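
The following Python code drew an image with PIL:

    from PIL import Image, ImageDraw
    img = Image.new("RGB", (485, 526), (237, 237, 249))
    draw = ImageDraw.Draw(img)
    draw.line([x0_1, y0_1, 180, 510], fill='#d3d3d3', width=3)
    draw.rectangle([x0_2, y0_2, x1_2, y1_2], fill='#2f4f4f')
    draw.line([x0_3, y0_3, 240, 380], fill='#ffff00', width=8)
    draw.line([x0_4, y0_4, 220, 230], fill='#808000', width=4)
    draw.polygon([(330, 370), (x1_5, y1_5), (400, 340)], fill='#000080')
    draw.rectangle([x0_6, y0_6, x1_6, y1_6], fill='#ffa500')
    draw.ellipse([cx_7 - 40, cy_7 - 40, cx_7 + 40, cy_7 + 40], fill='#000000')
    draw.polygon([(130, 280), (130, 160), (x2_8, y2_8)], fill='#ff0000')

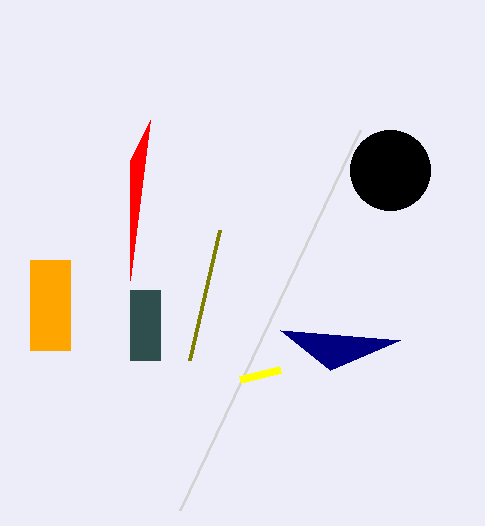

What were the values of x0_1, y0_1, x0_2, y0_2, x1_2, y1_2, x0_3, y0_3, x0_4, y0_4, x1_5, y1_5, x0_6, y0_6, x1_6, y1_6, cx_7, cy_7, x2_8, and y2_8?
x0_1 = 360
y0_1 = 130
x0_2 = 130
y0_2 = 290
x1_2 = 160
y1_2 = 360
x0_3 = 280
y0_3 = 370
x0_4 = 190
y0_4 = 360
x1_5 = 280
y1_5 = 330
x0_6 = 30
y0_6 = 260
x1_6 = 70
y1_6 = 350
cx_7 = 390
cy_7 = 170
x2_8 = 150
y2_8 = 120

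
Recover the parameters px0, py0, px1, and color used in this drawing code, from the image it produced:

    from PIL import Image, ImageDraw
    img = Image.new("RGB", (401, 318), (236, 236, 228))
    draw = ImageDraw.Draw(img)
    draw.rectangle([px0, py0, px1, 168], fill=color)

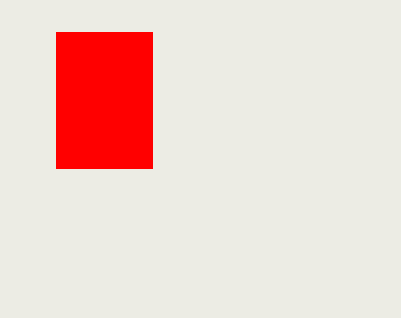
px0 = 56
py0 = 32
px1 = 152
color = 'red'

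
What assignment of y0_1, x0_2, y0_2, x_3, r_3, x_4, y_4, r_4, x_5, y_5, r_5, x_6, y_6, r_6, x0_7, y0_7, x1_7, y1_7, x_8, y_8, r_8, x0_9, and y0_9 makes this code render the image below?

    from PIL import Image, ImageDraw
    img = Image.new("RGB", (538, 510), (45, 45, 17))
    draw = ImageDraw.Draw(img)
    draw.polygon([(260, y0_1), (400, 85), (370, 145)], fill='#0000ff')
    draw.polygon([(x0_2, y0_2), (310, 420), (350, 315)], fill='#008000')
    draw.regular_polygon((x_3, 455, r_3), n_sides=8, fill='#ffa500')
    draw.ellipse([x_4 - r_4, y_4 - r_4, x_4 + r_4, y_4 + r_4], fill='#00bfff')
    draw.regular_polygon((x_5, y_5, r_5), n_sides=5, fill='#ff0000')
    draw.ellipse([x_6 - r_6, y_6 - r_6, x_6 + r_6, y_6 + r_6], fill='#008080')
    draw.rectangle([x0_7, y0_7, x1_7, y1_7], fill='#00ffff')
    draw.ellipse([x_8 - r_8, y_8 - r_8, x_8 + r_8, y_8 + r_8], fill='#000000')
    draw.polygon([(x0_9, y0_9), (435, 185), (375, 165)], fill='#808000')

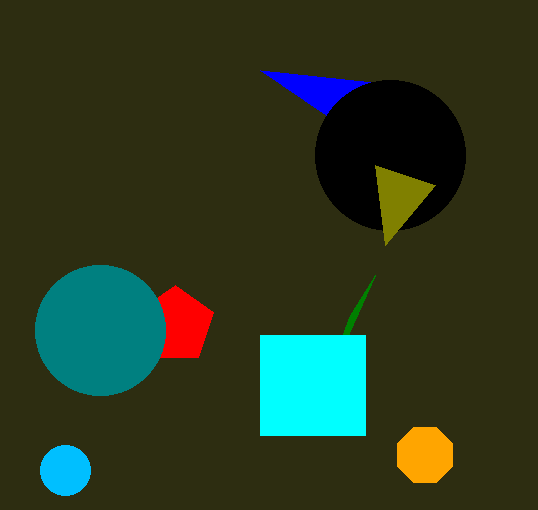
y0_1 = 70
x0_2 = 375
y0_2 = 275
x_3 = 425
r_3 = 30
x_4 = 65
y_4 = 470
r_4 = 25
x_5 = 175
y_5 = 325
r_5 = 40
x_6 = 100
y_6 = 330
r_6 = 65
x0_7 = 260
y0_7 = 335
x1_7 = 365
y1_7 = 435
x_8 = 390
y_8 = 155
r_8 = 75
x0_9 = 385
y0_9 = 245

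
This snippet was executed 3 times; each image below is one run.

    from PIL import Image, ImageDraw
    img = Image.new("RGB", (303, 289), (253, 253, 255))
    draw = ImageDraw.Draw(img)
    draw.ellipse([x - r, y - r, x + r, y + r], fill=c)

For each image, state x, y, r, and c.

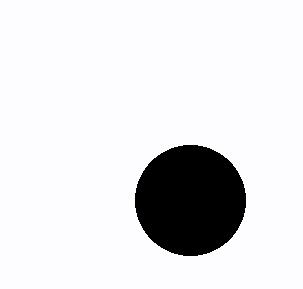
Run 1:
x = 190; y = 200; r = 55; c = 'black'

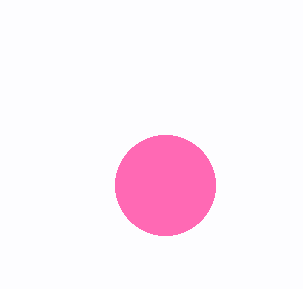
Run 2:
x = 165; y = 185; r = 50; c = 'hotpink'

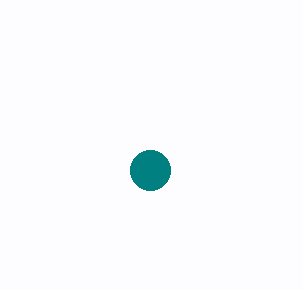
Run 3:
x = 150
y = 170
r = 20
c = 'teal'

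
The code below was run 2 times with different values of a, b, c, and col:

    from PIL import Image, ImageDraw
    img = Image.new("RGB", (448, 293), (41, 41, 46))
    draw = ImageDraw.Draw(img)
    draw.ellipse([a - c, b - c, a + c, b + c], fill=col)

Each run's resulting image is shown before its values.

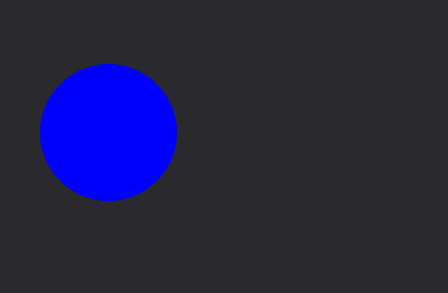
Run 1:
a = 108, b = 132, c = 68, col = 'blue'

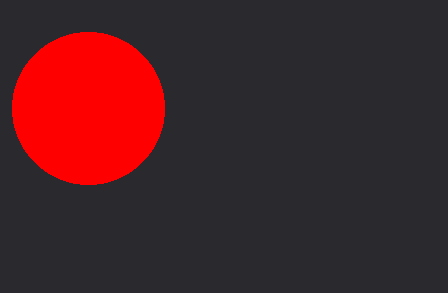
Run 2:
a = 88, b = 108, c = 76, col = 'red'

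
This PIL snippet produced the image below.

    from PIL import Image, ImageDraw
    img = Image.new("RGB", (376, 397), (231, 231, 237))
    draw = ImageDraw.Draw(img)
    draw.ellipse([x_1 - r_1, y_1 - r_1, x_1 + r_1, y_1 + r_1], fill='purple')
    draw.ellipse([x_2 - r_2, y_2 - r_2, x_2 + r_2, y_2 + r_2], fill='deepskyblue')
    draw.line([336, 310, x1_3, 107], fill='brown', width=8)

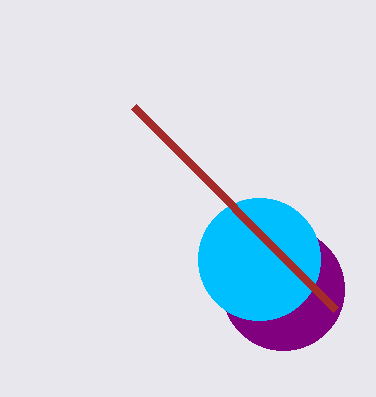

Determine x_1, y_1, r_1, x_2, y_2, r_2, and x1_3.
x_1 = 283
y_1 = 289
r_1 = 61
x_2 = 259
y_2 = 259
r_2 = 61
x1_3 = 134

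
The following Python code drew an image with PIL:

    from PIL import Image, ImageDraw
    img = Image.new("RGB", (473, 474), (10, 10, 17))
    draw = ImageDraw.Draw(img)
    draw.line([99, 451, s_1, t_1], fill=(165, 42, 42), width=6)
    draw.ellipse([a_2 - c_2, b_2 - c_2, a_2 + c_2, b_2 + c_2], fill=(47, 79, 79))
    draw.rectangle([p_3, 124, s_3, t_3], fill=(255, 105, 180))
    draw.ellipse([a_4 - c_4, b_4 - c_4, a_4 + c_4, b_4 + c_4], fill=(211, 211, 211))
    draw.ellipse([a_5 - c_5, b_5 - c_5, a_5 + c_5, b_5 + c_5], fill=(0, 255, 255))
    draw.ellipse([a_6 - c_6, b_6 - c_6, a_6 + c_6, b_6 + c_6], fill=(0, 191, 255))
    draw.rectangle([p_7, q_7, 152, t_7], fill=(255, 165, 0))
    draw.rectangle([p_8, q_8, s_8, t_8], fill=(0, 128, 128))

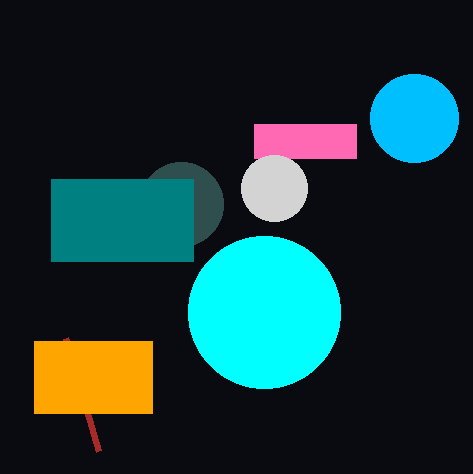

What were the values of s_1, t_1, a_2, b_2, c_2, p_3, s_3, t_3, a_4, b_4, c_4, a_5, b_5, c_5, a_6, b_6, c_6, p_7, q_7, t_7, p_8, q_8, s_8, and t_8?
s_1 = 66, t_1 = 338, a_2 = 181, b_2 = 204, c_2 = 42, p_3 = 254, s_3 = 356, t_3 = 158, a_4 = 274, b_4 = 188, c_4 = 33, a_5 = 264, b_5 = 312, c_5 = 76, a_6 = 414, b_6 = 118, c_6 = 44, p_7 = 34, q_7 = 341, t_7 = 413, p_8 = 51, q_8 = 179, s_8 = 193, t_8 = 261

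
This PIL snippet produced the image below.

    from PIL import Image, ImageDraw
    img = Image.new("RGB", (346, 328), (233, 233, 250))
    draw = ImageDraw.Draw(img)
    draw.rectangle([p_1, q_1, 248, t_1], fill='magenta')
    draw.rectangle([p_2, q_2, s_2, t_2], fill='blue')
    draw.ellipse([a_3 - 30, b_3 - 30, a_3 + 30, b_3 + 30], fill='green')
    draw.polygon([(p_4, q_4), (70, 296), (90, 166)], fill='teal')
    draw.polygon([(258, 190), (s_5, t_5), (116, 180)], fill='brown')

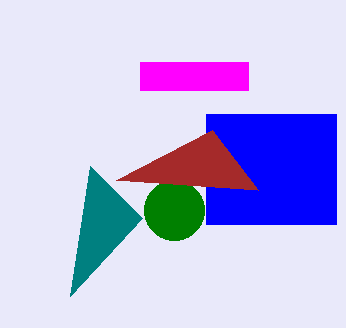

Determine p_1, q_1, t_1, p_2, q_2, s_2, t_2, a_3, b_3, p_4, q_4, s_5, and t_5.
p_1 = 140, q_1 = 62, t_1 = 90, p_2 = 206, q_2 = 114, s_2 = 336, t_2 = 224, a_3 = 174, b_3 = 210, p_4 = 142, q_4 = 218, s_5 = 212, t_5 = 130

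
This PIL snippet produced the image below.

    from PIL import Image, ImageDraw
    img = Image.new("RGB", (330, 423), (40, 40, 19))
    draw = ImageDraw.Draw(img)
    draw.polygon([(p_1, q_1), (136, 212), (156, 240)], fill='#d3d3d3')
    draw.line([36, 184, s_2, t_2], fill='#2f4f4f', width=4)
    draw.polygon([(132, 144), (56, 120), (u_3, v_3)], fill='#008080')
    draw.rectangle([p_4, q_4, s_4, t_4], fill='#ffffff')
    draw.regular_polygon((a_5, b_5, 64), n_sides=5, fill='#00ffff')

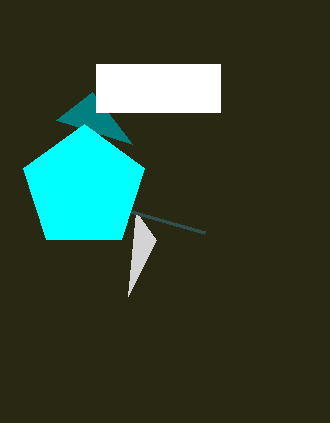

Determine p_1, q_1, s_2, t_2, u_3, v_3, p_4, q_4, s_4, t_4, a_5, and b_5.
p_1 = 128; q_1 = 296; s_2 = 204; t_2 = 232; u_3 = 92; v_3 = 92; p_4 = 96; q_4 = 64; s_4 = 220; t_4 = 112; a_5 = 84; b_5 = 188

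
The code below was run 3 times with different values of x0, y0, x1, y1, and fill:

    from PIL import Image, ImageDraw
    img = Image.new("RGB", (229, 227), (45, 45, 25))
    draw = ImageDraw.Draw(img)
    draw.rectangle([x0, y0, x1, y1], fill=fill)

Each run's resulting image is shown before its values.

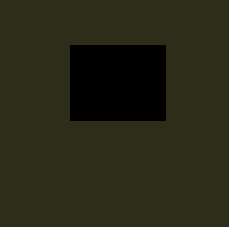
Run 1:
x0 = 70, y0 = 45, x1 = 165, y1 = 120, fill = 'black'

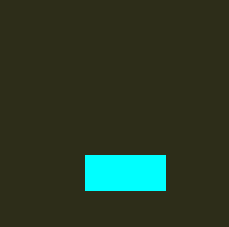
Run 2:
x0 = 85
y0 = 155
x1 = 165
y1 = 190
fill = 'cyan'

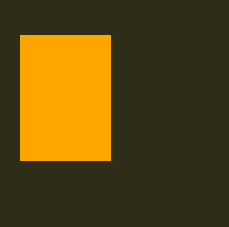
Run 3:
x0 = 20; y0 = 35; x1 = 110; y1 = 160; fill = 'orange'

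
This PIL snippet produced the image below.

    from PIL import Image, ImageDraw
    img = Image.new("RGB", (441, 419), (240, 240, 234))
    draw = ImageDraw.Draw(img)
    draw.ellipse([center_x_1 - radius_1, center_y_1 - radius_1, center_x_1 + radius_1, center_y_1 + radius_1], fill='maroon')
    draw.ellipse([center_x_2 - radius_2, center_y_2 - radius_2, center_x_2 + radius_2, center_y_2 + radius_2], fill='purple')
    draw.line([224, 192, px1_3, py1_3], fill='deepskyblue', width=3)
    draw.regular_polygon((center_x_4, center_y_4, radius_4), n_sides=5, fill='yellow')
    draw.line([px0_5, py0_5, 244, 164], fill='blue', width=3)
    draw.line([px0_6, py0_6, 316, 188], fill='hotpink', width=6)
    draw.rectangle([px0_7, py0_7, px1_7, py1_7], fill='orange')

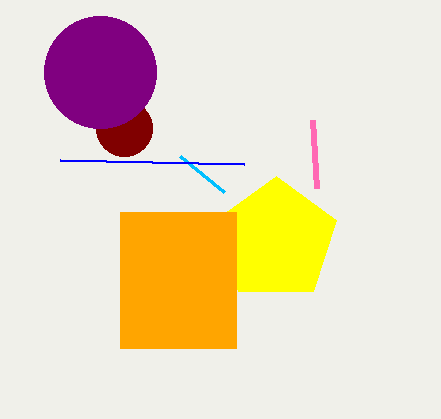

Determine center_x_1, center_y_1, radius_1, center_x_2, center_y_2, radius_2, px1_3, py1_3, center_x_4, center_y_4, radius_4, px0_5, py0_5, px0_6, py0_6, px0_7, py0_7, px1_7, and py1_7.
center_x_1 = 124
center_y_1 = 128
radius_1 = 28
center_x_2 = 100
center_y_2 = 72
radius_2 = 56
px1_3 = 180
py1_3 = 156
center_x_4 = 276
center_y_4 = 240
radius_4 = 64
px0_5 = 60
py0_5 = 160
px0_6 = 312
py0_6 = 120
px0_7 = 120
py0_7 = 212
px1_7 = 236
py1_7 = 348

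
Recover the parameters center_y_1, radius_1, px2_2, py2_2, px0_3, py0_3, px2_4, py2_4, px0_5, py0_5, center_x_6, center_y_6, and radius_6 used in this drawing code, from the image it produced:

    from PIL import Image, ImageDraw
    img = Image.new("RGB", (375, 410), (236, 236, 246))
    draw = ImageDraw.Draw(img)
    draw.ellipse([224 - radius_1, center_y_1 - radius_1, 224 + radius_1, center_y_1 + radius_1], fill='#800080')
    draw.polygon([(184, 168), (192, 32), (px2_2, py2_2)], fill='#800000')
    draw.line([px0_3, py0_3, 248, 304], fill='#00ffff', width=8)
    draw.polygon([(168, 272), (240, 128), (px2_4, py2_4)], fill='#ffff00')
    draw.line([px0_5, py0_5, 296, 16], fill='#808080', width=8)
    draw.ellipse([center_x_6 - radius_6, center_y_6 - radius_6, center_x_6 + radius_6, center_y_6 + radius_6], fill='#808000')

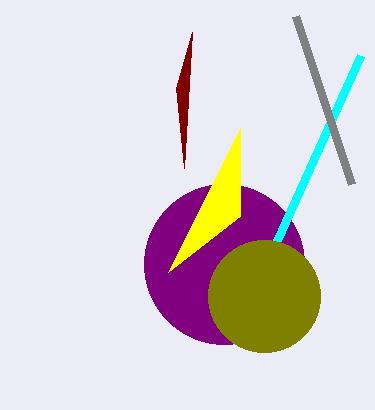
center_y_1 = 264, radius_1 = 80, px2_2 = 176, py2_2 = 88, px0_3 = 360, py0_3 = 56, px2_4 = 240, py2_4 = 216, px0_5 = 352, py0_5 = 184, center_x_6 = 264, center_y_6 = 296, radius_6 = 56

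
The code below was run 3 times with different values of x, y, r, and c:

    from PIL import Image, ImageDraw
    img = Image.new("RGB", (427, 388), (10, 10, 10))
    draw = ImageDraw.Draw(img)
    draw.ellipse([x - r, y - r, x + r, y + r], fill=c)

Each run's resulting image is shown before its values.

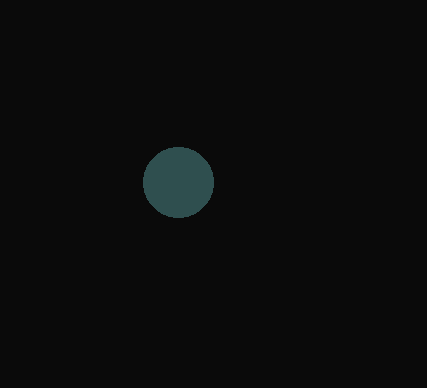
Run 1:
x = 178
y = 182
r = 35
c = 'darkslategray'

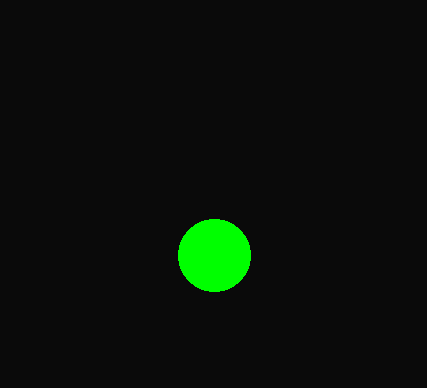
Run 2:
x = 214, y = 255, r = 36, c = 'lime'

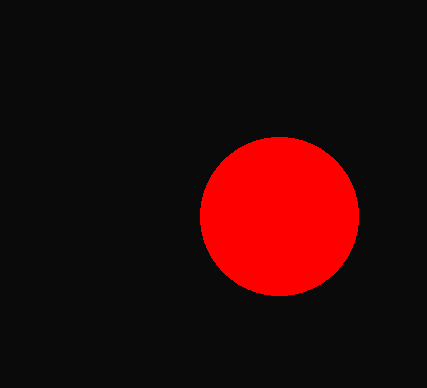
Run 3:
x = 279
y = 216
r = 79
c = 'red'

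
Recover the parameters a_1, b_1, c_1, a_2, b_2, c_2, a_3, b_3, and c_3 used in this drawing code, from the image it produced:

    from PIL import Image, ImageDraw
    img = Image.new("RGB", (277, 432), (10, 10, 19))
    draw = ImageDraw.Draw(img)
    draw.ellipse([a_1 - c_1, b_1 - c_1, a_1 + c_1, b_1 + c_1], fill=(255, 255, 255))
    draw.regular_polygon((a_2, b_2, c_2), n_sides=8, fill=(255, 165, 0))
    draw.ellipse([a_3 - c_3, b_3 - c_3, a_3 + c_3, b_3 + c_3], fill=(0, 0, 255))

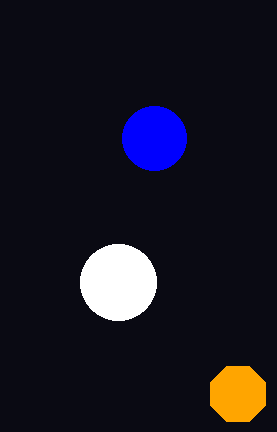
a_1 = 118, b_1 = 282, c_1 = 38, a_2 = 238, b_2 = 394, c_2 = 30, a_3 = 154, b_3 = 138, c_3 = 32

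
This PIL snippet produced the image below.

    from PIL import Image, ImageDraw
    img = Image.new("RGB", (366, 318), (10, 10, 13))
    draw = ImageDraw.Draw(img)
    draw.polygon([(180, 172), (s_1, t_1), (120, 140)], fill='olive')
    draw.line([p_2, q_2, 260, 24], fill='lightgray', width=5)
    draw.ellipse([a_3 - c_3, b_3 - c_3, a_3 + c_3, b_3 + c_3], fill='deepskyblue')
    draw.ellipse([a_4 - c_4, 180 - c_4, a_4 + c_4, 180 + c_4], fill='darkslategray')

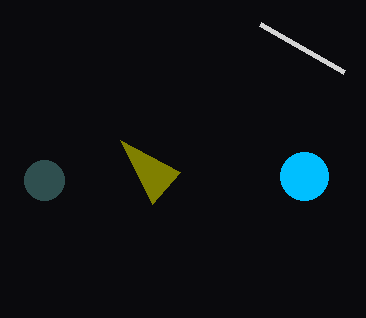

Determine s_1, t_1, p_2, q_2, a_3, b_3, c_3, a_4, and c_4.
s_1 = 152, t_1 = 204, p_2 = 344, q_2 = 72, a_3 = 304, b_3 = 176, c_3 = 24, a_4 = 44, c_4 = 20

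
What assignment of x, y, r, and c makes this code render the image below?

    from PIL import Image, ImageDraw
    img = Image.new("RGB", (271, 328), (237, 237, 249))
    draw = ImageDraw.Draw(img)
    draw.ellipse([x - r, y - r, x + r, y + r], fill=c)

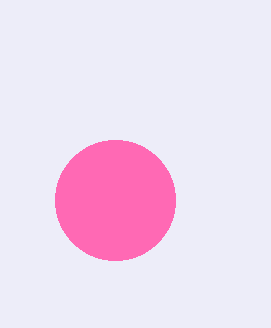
x = 115; y = 200; r = 60; c = 'hotpink'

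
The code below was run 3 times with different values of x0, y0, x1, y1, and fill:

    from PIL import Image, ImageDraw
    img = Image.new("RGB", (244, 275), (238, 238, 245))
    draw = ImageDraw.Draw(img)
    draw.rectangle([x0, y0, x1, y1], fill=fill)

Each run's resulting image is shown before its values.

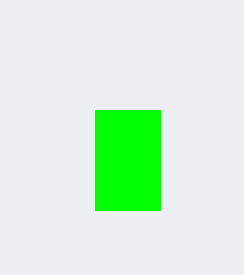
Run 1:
x0 = 95, y0 = 110, x1 = 160, y1 = 210, fill = 'lime'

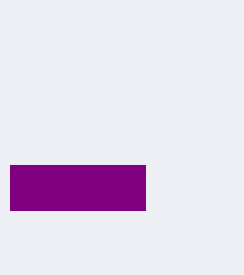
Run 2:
x0 = 10, y0 = 165, x1 = 145, y1 = 210, fill = 'purple'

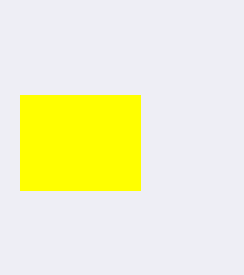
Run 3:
x0 = 20, y0 = 95, x1 = 140, y1 = 190, fill = 'yellow'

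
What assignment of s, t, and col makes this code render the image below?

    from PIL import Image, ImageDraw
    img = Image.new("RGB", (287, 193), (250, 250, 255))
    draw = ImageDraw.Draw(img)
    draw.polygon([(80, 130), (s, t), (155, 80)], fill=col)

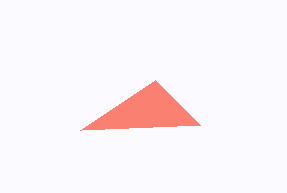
s = 200, t = 125, col = 'salmon'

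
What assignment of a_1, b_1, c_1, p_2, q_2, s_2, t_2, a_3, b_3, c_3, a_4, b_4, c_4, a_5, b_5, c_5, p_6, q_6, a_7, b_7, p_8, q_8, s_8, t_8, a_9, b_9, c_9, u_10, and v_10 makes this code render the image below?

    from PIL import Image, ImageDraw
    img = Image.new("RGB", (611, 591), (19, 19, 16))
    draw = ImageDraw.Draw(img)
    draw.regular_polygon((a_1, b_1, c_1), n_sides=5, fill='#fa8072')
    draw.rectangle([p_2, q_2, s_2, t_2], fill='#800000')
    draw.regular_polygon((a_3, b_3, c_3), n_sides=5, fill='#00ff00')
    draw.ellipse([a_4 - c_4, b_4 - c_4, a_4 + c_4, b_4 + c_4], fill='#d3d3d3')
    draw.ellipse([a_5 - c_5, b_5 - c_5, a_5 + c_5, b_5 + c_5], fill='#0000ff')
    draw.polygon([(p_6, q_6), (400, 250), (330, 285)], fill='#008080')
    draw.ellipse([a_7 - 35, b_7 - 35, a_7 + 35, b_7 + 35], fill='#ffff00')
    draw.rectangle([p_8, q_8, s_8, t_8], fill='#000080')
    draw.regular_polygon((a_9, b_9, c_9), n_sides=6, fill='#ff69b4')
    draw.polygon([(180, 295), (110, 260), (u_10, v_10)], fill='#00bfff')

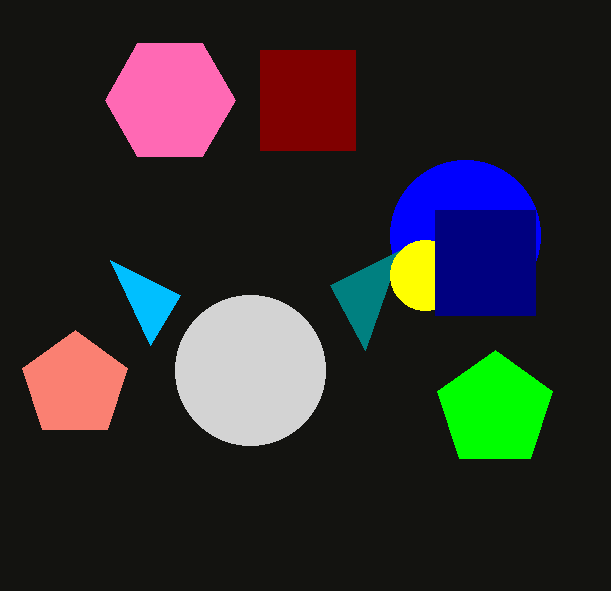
a_1 = 75; b_1 = 385; c_1 = 55; p_2 = 260; q_2 = 50; s_2 = 355; t_2 = 150; a_3 = 495; b_3 = 410; c_3 = 60; a_4 = 250; b_4 = 370; c_4 = 75; a_5 = 465; b_5 = 235; c_5 = 75; p_6 = 365; q_6 = 350; a_7 = 425; b_7 = 275; p_8 = 435; q_8 = 210; s_8 = 535; t_8 = 315; a_9 = 170; b_9 = 100; c_9 = 65; u_10 = 150; v_10 = 345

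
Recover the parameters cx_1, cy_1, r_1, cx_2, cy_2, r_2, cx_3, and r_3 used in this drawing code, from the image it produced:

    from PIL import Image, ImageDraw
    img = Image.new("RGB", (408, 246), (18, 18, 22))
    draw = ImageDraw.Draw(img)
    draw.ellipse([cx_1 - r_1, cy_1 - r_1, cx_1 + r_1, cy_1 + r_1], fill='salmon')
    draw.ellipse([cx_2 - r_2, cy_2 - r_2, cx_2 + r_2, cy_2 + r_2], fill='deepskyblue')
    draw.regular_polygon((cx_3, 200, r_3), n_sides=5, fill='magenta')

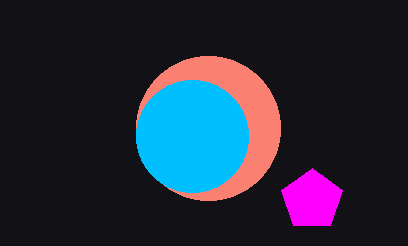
cx_1 = 208; cy_1 = 128; r_1 = 72; cx_2 = 192; cy_2 = 136; r_2 = 56; cx_3 = 312; r_3 = 32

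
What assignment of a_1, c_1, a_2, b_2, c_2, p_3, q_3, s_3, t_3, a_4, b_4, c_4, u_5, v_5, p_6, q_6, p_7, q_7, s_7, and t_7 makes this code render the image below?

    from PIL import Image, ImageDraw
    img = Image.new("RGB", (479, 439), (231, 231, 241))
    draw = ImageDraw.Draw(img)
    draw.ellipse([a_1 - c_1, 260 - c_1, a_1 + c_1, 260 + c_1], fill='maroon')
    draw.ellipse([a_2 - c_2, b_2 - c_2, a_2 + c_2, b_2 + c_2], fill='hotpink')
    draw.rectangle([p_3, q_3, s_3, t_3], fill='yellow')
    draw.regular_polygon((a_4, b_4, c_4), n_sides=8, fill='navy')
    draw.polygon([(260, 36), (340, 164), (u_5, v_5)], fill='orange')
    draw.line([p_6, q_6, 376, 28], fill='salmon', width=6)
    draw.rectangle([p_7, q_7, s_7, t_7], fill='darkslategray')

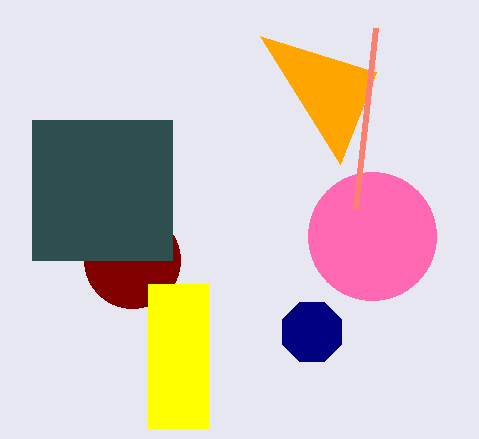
a_1 = 132, c_1 = 48, a_2 = 372, b_2 = 236, c_2 = 64, p_3 = 148, q_3 = 284, s_3 = 208, t_3 = 428, a_4 = 312, b_4 = 332, c_4 = 32, u_5 = 376, v_5 = 72, p_6 = 356, q_6 = 208, p_7 = 32, q_7 = 120, s_7 = 172, t_7 = 260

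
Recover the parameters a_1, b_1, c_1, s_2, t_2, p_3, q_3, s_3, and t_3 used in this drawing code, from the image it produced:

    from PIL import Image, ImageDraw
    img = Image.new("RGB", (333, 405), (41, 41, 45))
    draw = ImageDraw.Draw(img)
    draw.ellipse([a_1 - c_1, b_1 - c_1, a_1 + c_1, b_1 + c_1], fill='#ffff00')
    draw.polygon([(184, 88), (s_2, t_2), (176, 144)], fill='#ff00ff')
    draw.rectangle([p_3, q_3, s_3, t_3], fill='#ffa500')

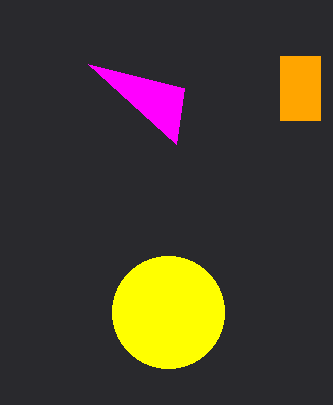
a_1 = 168; b_1 = 312; c_1 = 56; s_2 = 88; t_2 = 64; p_3 = 280; q_3 = 56; s_3 = 320; t_3 = 120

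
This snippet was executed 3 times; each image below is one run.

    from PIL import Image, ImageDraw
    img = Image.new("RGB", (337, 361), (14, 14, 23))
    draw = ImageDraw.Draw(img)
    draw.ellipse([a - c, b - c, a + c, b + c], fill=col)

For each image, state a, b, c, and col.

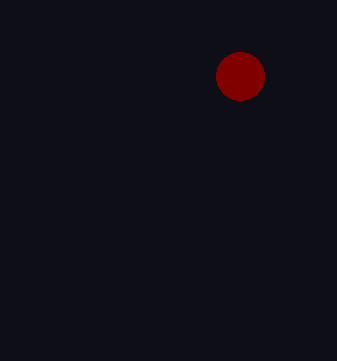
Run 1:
a = 240
b = 76
c = 24
col = 'maroon'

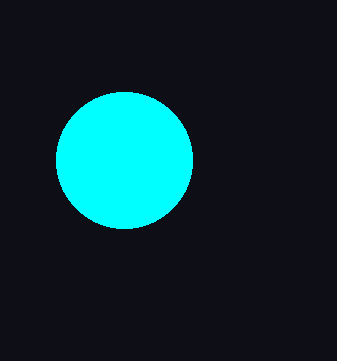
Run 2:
a = 124
b = 160
c = 68
col = 'cyan'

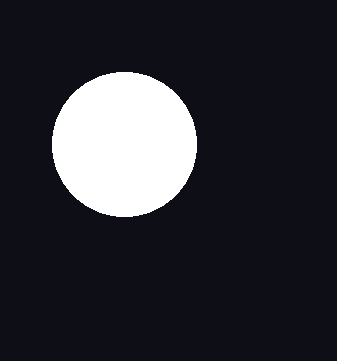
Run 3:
a = 124
b = 144
c = 72
col = 'white'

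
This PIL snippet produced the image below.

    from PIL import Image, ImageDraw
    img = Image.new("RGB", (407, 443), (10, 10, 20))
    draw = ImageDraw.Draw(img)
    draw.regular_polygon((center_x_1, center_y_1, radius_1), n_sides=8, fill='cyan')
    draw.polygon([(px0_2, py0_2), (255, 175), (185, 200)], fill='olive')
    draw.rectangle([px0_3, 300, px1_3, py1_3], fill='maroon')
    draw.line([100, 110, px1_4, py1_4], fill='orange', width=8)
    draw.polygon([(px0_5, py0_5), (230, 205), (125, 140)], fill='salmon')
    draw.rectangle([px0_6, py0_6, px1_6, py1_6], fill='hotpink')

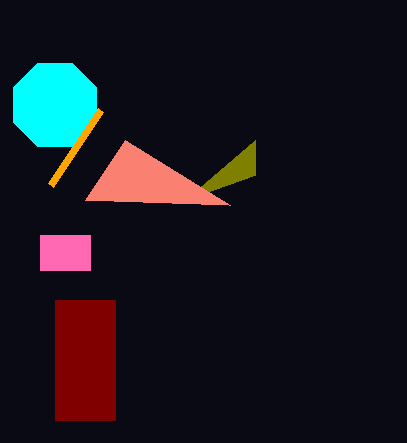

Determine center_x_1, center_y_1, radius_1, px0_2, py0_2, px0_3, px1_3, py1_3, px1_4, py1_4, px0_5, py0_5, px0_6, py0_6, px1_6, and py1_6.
center_x_1 = 55
center_y_1 = 105
radius_1 = 45
px0_2 = 255
py0_2 = 140
px0_3 = 55
px1_3 = 115
py1_3 = 420
px1_4 = 50
py1_4 = 185
px0_5 = 85
py0_5 = 200
px0_6 = 40
py0_6 = 235
px1_6 = 90
py1_6 = 270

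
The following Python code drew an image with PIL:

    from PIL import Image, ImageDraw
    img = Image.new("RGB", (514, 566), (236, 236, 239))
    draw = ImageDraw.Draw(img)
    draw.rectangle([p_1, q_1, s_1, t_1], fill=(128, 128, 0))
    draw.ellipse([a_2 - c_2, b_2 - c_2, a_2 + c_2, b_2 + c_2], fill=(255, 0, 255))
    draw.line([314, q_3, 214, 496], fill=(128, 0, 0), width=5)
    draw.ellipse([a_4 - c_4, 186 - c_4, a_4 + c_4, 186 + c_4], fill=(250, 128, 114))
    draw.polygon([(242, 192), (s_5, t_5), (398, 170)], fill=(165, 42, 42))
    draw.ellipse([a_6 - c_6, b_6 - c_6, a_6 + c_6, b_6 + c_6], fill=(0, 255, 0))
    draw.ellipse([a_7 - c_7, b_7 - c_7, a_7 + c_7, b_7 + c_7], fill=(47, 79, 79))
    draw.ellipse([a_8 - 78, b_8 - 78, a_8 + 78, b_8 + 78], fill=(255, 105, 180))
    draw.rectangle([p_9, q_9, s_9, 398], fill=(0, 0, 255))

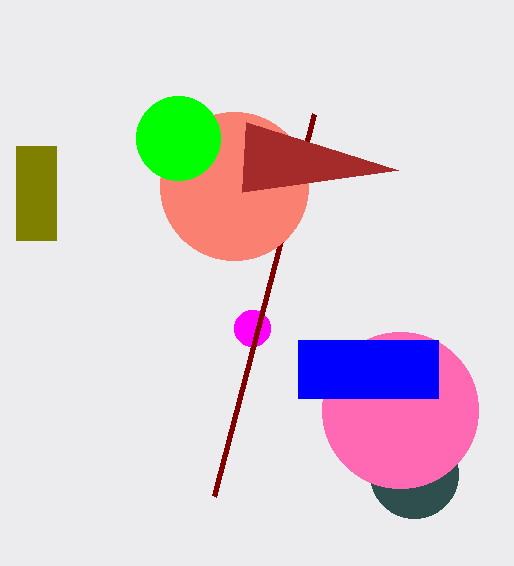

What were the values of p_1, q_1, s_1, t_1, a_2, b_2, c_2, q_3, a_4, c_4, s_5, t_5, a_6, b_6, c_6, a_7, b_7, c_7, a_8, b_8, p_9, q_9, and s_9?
p_1 = 16; q_1 = 146; s_1 = 56; t_1 = 240; a_2 = 252; b_2 = 328; c_2 = 18; q_3 = 114; a_4 = 234; c_4 = 74; s_5 = 246; t_5 = 122; a_6 = 178; b_6 = 138; c_6 = 42; a_7 = 414; b_7 = 474; c_7 = 44; a_8 = 400; b_8 = 410; p_9 = 298; q_9 = 340; s_9 = 438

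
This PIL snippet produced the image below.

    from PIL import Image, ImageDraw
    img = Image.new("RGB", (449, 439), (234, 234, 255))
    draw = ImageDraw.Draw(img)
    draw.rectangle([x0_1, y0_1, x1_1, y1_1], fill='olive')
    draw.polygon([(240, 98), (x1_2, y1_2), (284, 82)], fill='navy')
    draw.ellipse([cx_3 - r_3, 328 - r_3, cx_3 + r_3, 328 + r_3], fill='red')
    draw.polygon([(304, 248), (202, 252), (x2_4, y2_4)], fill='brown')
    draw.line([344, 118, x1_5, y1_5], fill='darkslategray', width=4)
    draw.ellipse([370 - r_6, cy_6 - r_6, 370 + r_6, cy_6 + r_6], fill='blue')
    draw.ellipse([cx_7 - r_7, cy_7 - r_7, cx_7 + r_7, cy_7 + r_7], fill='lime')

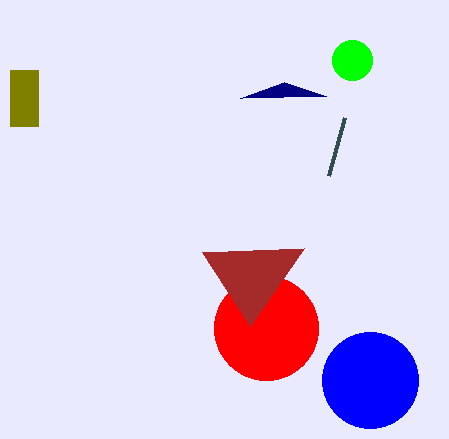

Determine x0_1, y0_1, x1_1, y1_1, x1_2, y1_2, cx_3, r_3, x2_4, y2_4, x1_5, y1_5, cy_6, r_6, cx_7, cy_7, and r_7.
x0_1 = 10
y0_1 = 70
x1_1 = 38
y1_1 = 126
x1_2 = 326
y1_2 = 96
cx_3 = 266
r_3 = 52
x2_4 = 250
y2_4 = 326
x1_5 = 328
y1_5 = 176
cy_6 = 380
r_6 = 48
cx_7 = 352
cy_7 = 60
r_7 = 20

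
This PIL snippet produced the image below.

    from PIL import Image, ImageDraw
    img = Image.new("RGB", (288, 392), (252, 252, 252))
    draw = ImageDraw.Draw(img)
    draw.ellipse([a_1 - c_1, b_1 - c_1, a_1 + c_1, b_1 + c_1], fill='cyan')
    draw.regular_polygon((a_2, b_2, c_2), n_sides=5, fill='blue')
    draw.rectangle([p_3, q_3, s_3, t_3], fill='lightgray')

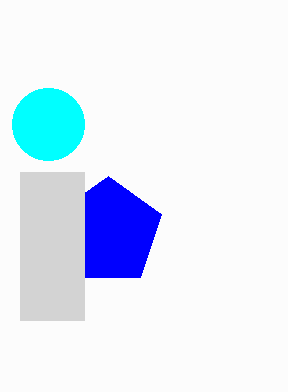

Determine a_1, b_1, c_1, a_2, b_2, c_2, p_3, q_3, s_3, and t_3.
a_1 = 48
b_1 = 124
c_1 = 36
a_2 = 108
b_2 = 232
c_2 = 56
p_3 = 20
q_3 = 172
s_3 = 84
t_3 = 320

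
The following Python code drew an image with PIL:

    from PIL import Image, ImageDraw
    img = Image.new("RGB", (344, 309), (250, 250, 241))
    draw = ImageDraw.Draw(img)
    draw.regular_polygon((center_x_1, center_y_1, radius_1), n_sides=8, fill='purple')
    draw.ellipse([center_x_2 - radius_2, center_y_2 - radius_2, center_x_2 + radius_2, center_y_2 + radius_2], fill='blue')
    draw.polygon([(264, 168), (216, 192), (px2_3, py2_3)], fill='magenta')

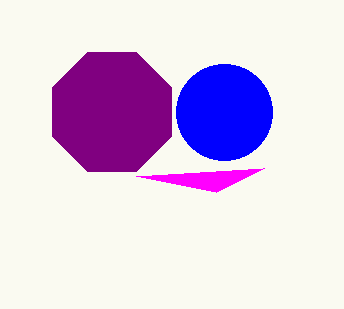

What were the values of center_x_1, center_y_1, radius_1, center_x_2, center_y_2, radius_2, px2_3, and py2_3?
center_x_1 = 112
center_y_1 = 112
radius_1 = 64
center_x_2 = 224
center_y_2 = 112
radius_2 = 48
px2_3 = 136
py2_3 = 176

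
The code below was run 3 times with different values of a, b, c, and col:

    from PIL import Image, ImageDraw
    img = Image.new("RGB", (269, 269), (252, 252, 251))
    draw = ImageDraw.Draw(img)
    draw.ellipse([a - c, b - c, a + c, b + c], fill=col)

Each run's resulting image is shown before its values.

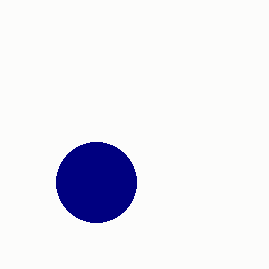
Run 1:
a = 96
b = 182
c = 40
col = 'navy'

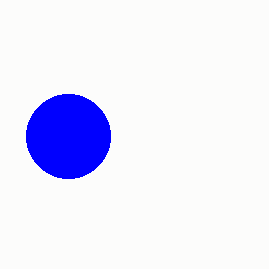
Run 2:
a = 68, b = 136, c = 42, col = 'blue'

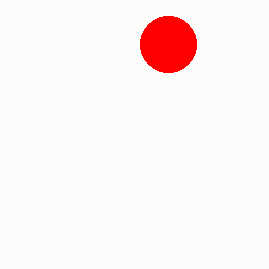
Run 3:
a = 168, b = 44, c = 28, col = 'red'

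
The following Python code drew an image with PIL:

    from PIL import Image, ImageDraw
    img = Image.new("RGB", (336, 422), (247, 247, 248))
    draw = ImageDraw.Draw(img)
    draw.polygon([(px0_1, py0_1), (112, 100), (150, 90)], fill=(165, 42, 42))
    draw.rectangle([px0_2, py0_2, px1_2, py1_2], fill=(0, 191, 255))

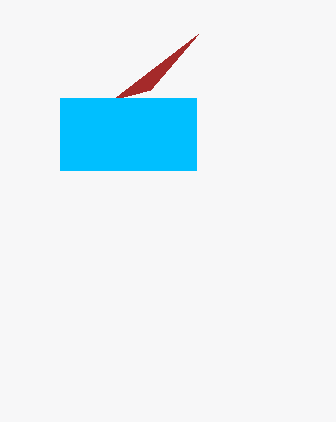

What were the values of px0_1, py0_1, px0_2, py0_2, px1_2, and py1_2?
px0_1 = 198, py0_1 = 34, px0_2 = 60, py0_2 = 98, px1_2 = 196, py1_2 = 170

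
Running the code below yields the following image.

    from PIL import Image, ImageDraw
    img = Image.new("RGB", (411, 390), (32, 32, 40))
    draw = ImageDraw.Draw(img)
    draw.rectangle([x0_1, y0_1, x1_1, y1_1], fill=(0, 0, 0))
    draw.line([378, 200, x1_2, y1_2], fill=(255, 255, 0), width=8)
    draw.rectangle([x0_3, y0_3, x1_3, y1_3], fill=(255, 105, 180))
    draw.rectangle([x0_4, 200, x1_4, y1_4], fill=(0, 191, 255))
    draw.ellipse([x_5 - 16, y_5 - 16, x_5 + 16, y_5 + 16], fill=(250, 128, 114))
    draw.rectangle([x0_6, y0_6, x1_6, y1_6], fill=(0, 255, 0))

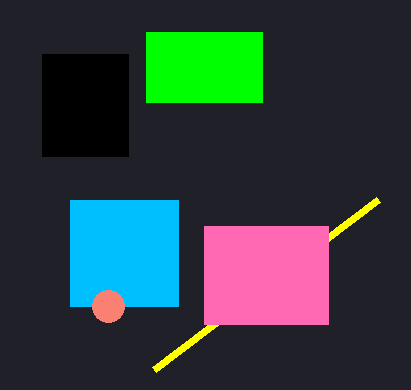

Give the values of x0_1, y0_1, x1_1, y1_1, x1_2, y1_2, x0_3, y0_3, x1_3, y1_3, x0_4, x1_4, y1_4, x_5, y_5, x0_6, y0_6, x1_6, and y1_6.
x0_1 = 42, y0_1 = 54, x1_1 = 128, y1_1 = 156, x1_2 = 154, y1_2 = 370, x0_3 = 204, y0_3 = 226, x1_3 = 328, y1_3 = 324, x0_4 = 70, x1_4 = 178, y1_4 = 306, x_5 = 108, y_5 = 306, x0_6 = 146, y0_6 = 32, x1_6 = 262, y1_6 = 102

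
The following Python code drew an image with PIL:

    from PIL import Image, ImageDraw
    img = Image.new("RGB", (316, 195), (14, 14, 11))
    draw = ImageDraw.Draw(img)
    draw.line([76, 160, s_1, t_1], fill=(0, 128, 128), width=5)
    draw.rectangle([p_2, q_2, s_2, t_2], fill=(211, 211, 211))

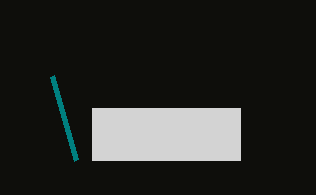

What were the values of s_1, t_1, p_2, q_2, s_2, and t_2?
s_1 = 52, t_1 = 76, p_2 = 92, q_2 = 108, s_2 = 240, t_2 = 160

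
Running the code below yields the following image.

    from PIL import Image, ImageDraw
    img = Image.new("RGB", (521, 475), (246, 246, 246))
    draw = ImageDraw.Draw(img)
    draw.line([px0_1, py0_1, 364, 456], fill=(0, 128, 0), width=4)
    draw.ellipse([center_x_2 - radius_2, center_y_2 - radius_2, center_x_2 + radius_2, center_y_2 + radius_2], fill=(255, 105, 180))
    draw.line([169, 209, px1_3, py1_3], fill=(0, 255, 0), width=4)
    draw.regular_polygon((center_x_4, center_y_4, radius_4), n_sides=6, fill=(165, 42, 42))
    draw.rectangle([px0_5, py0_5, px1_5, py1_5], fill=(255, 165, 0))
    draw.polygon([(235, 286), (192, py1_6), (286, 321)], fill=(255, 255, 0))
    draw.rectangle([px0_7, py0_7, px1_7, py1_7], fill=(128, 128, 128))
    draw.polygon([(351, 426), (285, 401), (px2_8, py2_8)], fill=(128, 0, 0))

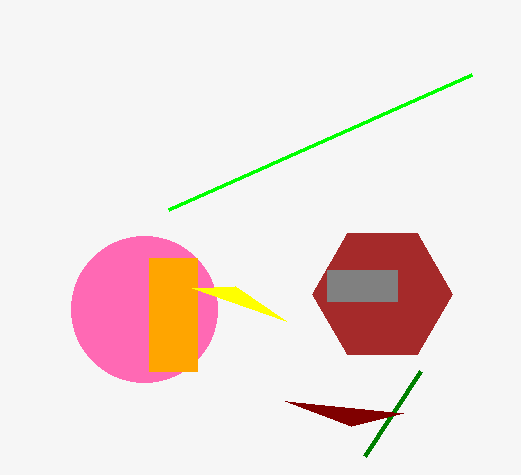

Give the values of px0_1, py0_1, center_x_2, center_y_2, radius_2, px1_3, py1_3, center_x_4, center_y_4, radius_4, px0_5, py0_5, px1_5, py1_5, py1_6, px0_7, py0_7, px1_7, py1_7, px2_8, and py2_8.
px0_1 = 420, py0_1 = 371, center_x_2 = 144, center_y_2 = 309, radius_2 = 73, px1_3 = 472, py1_3 = 74, center_x_4 = 382, center_y_4 = 294, radius_4 = 70, px0_5 = 149, py0_5 = 258, px1_5 = 197, py1_5 = 371, py1_6 = 288, px0_7 = 327, py0_7 = 270, px1_7 = 397, py1_7 = 301, px2_8 = 403, py2_8 = 413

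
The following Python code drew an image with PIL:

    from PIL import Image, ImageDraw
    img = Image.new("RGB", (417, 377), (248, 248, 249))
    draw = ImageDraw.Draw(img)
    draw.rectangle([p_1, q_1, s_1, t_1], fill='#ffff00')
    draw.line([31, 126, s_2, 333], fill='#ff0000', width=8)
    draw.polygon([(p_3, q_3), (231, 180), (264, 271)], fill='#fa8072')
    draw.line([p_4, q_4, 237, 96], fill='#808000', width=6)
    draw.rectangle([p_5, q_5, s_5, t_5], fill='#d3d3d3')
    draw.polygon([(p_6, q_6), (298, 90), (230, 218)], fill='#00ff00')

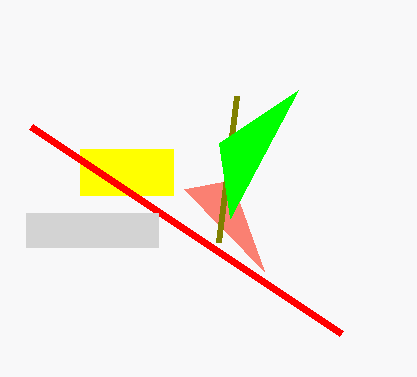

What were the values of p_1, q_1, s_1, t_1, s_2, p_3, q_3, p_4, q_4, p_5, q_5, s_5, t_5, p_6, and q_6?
p_1 = 80; q_1 = 149; s_1 = 173; t_1 = 195; s_2 = 341; p_3 = 184; q_3 = 189; p_4 = 219; q_4 = 242; p_5 = 26; q_5 = 213; s_5 = 158; t_5 = 247; p_6 = 219; q_6 = 143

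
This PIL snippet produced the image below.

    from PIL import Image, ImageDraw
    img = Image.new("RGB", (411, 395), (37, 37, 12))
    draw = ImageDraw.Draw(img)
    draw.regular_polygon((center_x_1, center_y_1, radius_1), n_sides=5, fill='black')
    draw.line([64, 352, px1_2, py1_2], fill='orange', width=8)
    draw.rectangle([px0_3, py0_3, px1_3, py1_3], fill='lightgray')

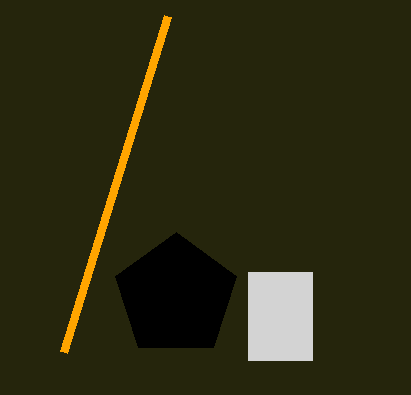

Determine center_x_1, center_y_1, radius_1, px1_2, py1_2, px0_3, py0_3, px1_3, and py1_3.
center_x_1 = 176, center_y_1 = 296, radius_1 = 64, px1_2 = 168, py1_2 = 16, px0_3 = 248, py0_3 = 272, px1_3 = 312, py1_3 = 360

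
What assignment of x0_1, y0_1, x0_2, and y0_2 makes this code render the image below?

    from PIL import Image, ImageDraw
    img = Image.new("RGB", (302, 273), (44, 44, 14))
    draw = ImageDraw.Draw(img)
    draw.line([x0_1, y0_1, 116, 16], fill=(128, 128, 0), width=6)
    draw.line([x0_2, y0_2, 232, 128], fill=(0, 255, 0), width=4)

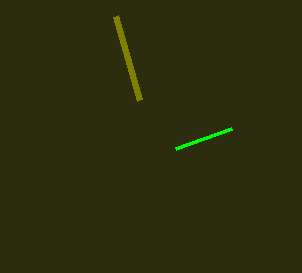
x0_1 = 140, y0_1 = 100, x0_2 = 176, y0_2 = 148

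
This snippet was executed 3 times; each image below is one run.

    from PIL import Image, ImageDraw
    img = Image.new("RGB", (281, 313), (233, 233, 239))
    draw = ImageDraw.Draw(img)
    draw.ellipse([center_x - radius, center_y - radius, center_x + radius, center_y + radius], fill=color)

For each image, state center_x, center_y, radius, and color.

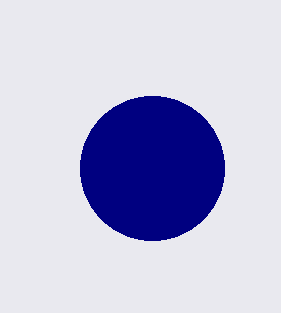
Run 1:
center_x = 152; center_y = 168; radius = 72; color = 'navy'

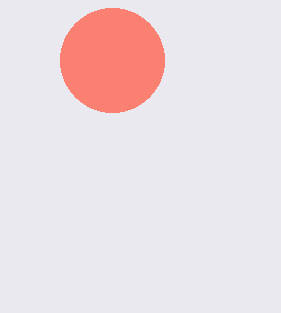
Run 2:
center_x = 112
center_y = 60
radius = 52
color = 'salmon'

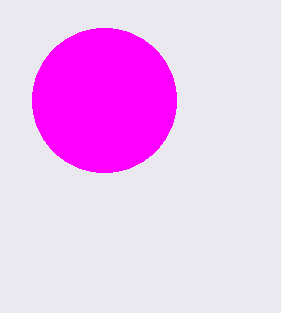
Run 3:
center_x = 104, center_y = 100, radius = 72, color = 'magenta'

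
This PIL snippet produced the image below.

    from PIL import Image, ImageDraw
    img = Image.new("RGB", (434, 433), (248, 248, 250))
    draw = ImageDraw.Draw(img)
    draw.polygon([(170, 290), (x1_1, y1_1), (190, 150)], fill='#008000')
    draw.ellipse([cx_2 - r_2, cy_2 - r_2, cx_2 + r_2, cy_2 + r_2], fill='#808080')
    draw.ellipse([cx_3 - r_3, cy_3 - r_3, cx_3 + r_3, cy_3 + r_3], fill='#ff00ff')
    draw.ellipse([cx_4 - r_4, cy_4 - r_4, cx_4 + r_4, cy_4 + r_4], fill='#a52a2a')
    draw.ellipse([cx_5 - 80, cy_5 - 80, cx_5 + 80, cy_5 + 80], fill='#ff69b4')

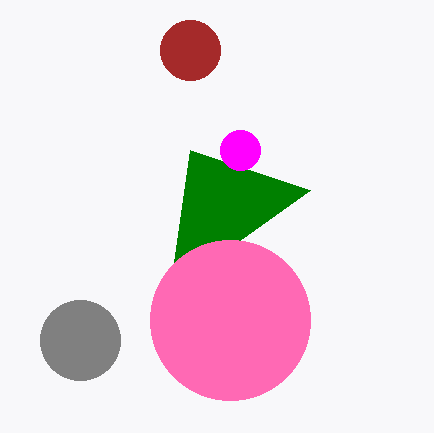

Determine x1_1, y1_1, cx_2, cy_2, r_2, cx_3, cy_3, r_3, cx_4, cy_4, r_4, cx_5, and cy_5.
x1_1 = 310, y1_1 = 190, cx_2 = 80, cy_2 = 340, r_2 = 40, cx_3 = 240, cy_3 = 150, r_3 = 20, cx_4 = 190, cy_4 = 50, r_4 = 30, cx_5 = 230, cy_5 = 320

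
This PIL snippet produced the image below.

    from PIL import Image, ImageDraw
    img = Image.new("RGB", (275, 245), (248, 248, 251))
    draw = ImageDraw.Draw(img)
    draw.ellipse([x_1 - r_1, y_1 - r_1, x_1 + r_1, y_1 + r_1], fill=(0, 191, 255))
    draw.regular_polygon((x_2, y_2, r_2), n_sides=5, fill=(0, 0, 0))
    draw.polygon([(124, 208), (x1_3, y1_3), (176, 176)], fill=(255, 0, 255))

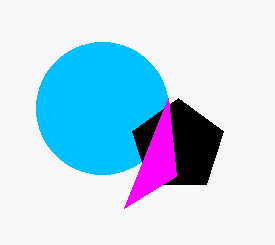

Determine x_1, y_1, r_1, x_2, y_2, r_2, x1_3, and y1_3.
x_1 = 102; y_1 = 108; r_1 = 66; x_2 = 178; y_2 = 146; r_2 = 48; x1_3 = 168; y1_3 = 98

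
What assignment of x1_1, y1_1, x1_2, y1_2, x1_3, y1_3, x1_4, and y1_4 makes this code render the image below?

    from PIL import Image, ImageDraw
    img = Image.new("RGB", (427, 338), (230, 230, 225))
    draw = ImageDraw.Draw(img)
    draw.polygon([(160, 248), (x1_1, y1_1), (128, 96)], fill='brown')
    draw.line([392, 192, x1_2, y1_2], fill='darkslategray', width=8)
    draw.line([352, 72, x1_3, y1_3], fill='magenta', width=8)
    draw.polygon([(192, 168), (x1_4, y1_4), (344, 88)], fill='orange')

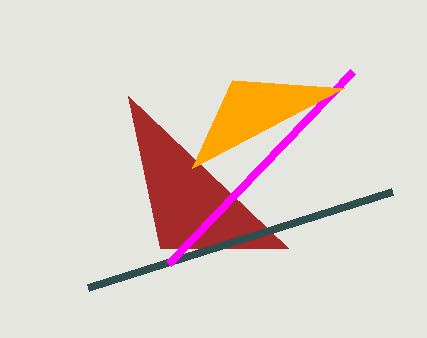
x1_1 = 288, y1_1 = 248, x1_2 = 88, y1_2 = 288, x1_3 = 168, y1_3 = 264, x1_4 = 232, y1_4 = 80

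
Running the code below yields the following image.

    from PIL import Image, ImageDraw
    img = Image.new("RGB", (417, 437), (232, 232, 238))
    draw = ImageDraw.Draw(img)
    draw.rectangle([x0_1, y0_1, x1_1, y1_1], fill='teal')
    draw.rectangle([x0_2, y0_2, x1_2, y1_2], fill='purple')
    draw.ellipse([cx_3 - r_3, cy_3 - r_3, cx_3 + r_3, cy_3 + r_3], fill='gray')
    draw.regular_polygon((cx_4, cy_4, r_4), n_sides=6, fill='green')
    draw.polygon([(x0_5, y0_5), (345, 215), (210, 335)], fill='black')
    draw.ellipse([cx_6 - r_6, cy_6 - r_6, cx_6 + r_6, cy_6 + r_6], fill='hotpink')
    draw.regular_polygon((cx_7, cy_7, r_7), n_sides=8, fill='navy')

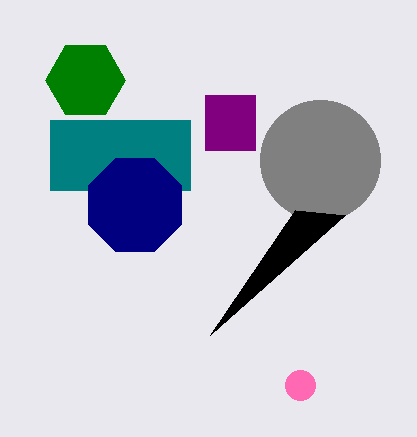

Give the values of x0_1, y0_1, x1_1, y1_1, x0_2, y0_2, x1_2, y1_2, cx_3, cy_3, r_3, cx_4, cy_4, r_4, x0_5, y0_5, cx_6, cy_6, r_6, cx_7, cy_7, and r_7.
x0_1 = 50
y0_1 = 120
x1_1 = 190
y1_1 = 190
x0_2 = 205
y0_2 = 95
x1_2 = 255
y1_2 = 150
cx_3 = 320
cy_3 = 160
r_3 = 60
cx_4 = 85
cy_4 = 80
r_4 = 40
x0_5 = 295
y0_5 = 210
cx_6 = 300
cy_6 = 385
r_6 = 15
cx_7 = 135
cy_7 = 205
r_7 = 50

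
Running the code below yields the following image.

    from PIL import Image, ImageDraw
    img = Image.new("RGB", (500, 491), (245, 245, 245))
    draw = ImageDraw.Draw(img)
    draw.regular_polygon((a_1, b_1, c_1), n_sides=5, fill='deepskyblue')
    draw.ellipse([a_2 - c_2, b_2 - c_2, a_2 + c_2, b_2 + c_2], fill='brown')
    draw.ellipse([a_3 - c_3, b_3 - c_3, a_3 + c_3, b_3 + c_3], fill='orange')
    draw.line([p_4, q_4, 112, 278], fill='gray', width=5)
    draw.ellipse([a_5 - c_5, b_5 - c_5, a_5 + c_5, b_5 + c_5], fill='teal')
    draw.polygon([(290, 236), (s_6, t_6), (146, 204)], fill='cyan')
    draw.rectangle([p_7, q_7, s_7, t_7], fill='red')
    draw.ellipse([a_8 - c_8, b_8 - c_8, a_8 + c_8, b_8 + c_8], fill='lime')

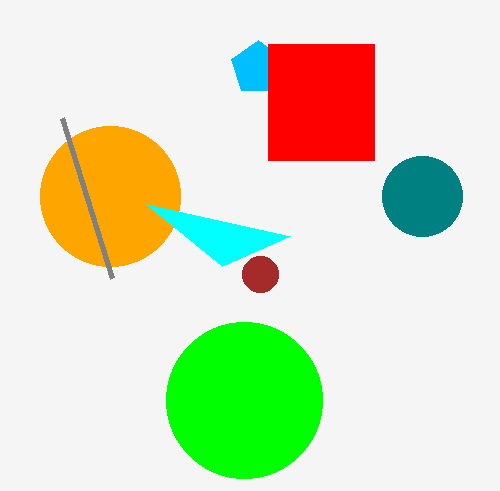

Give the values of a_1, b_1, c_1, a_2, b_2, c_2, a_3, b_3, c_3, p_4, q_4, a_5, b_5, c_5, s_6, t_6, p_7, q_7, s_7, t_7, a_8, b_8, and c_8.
a_1 = 258
b_1 = 68
c_1 = 28
a_2 = 260
b_2 = 274
c_2 = 18
a_3 = 110
b_3 = 196
c_3 = 70
p_4 = 62
q_4 = 118
a_5 = 422
b_5 = 196
c_5 = 40
s_6 = 222
t_6 = 266
p_7 = 268
q_7 = 44
s_7 = 374
t_7 = 160
a_8 = 244
b_8 = 400
c_8 = 78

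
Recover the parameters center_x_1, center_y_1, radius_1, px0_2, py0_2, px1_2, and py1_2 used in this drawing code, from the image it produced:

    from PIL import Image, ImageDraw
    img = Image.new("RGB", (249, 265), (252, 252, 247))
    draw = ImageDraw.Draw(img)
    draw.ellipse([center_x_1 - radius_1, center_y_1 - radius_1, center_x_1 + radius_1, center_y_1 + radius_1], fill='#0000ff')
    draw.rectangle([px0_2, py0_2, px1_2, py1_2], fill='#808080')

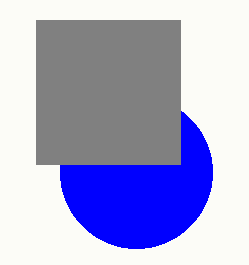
center_x_1 = 136, center_y_1 = 172, radius_1 = 76, px0_2 = 36, py0_2 = 20, px1_2 = 180, py1_2 = 164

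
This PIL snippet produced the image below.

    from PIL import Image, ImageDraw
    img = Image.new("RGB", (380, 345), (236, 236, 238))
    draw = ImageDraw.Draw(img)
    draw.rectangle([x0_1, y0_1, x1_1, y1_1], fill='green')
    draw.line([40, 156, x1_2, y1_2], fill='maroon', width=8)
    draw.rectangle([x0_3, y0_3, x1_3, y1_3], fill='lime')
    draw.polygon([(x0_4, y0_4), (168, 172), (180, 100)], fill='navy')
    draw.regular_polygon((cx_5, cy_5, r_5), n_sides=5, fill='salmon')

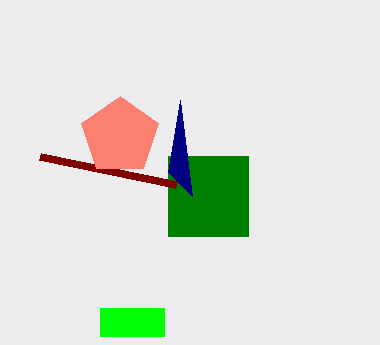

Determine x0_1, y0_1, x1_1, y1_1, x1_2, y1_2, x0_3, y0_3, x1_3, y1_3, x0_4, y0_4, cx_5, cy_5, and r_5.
x0_1 = 168
y0_1 = 156
x1_1 = 248
y1_1 = 236
x1_2 = 176
y1_2 = 184
x0_3 = 100
y0_3 = 308
x1_3 = 164
y1_3 = 336
x0_4 = 192
y0_4 = 196
cx_5 = 120
cy_5 = 136
r_5 = 40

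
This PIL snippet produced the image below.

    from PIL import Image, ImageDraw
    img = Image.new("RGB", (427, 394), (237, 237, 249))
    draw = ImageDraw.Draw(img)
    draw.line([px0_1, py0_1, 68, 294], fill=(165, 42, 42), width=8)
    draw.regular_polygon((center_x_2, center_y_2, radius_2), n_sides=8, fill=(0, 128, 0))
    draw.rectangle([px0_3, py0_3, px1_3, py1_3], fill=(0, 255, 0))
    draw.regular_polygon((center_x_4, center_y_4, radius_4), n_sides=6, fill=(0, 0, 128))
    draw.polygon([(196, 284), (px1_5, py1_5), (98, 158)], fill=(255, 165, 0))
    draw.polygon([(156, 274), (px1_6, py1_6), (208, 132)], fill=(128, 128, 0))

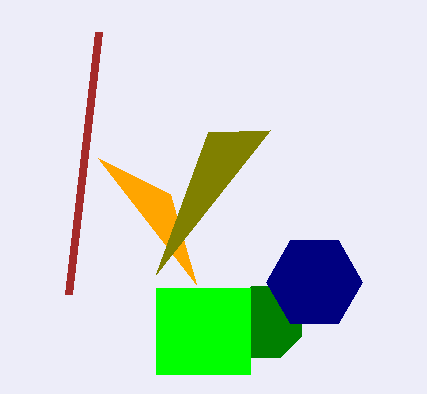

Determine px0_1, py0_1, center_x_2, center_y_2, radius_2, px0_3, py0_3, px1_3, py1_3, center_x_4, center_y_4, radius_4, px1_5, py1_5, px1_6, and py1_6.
px0_1 = 98, py0_1 = 32, center_x_2 = 266, center_y_2 = 322, radius_2 = 38, px0_3 = 156, py0_3 = 288, px1_3 = 250, py1_3 = 374, center_x_4 = 314, center_y_4 = 282, radius_4 = 48, px1_5 = 170, py1_5 = 194, px1_6 = 270, py1_6 = 130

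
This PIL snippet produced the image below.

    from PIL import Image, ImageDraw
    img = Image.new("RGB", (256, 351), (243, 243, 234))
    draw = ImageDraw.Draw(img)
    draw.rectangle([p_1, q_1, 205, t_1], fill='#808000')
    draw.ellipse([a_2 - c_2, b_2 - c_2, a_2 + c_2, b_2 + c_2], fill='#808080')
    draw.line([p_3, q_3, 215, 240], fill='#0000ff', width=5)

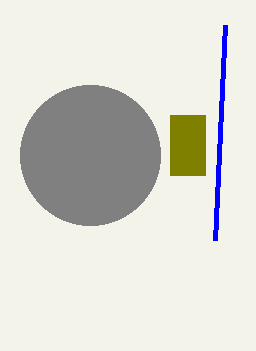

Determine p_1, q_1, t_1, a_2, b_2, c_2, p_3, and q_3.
p_1 = 170, q_1 = 115, t_1 = 175, a_2 = 90, b_2 = 155, c_2 = 70, p_3 = 225, q_3 = 25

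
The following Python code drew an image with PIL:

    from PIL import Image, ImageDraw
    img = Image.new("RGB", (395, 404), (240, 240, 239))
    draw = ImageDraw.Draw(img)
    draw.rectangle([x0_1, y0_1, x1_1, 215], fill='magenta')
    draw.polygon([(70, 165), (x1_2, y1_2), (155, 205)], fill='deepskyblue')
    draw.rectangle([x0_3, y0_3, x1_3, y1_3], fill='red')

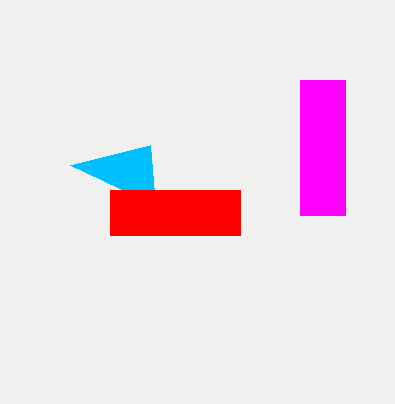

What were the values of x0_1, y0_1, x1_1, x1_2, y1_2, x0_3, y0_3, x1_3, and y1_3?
x0_1 = 300, y0_1 = 80, x1_1 = 345, x1_2 = 150, y1_2 = 145, x0_3 = 110, y0_3 = 190, x1_3 = 240, y1_3 = 235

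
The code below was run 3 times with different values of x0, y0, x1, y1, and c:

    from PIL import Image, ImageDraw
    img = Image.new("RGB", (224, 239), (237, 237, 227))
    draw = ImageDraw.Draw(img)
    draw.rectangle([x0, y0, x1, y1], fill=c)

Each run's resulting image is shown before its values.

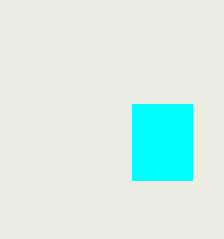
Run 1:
x0 = 132
y0 = 104
x1 = 192
y1 = 180
c = 'cyan'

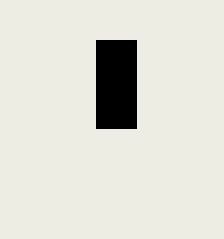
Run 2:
x0 = 96
y0 = 40
x1 = 136
y1 = 128
c = 'black'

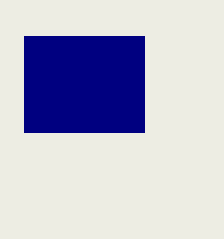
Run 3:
x0 = 24; y0 = 36; x1 = 144; y1 = 132; c = 'navy'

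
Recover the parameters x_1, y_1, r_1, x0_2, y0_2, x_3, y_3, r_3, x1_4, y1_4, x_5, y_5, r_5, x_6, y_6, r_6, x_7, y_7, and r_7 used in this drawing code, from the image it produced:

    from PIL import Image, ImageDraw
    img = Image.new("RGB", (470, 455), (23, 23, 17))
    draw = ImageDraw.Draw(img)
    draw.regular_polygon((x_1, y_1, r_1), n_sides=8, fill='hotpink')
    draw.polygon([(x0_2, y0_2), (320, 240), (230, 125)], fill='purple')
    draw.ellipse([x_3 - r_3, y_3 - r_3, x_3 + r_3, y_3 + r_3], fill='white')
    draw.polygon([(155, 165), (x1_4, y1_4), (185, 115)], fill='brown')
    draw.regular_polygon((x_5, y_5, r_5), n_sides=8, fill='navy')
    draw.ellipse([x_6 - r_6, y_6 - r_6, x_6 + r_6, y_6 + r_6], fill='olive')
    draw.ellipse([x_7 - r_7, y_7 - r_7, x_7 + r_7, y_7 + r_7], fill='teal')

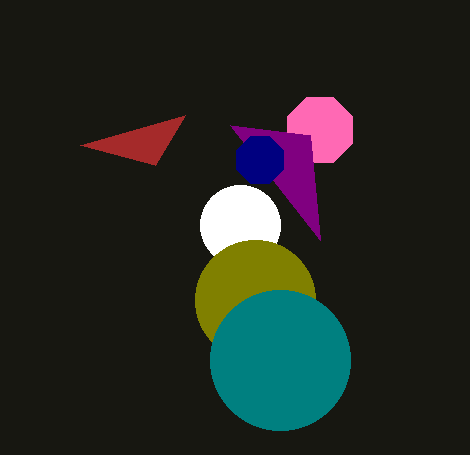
x_1 = 320; y_1 = 130; r_1 = 35; x0_2 = 310; y0_2 = 135; x_3 = 240; y_3 = 225; r_3 = 40; x1_4 = 80; y1_4 = 145; x_5 = 260; y_5 = 160; r_5 = 25; x_6 = 255; y_6 = 300; r_6 = 60; x_7 = 280; y_7 = 360; r_7 = 70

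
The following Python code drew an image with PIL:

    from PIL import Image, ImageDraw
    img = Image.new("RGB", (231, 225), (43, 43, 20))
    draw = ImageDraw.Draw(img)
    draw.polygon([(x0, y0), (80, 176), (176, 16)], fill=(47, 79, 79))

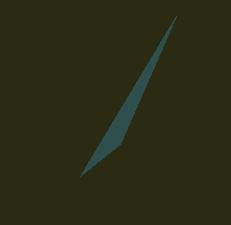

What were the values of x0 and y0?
x0 = 120
y0 = 144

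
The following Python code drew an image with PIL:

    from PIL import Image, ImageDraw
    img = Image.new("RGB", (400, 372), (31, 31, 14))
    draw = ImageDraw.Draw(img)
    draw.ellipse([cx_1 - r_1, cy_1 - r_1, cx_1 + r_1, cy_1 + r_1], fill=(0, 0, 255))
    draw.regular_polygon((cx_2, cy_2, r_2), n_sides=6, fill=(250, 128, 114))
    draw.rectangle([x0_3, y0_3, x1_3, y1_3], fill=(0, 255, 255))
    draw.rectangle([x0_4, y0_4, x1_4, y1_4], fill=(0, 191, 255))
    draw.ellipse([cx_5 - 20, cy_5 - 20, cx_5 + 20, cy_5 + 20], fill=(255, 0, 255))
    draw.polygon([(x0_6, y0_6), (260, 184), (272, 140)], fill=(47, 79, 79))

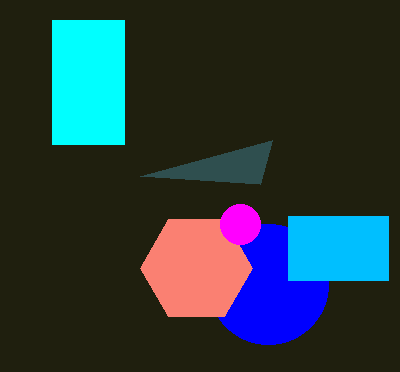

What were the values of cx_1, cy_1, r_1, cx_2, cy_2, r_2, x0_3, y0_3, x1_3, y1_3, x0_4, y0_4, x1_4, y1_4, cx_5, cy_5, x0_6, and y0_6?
cx_1 = 268
cy_1 = 284
r_1 = 60
cx_2 = 196
cy_2 = 268
r_2 = 56
x0_3 = 52
y0_3 = 20
x1_3 = 124
y1_3 = 144
x0_4 = 288
y0_4 = 216
x1_4 = 388
y1_4 = 280
cx_5 = 240
cy_5 = 224
x0_6 = 140
y0_6 = 176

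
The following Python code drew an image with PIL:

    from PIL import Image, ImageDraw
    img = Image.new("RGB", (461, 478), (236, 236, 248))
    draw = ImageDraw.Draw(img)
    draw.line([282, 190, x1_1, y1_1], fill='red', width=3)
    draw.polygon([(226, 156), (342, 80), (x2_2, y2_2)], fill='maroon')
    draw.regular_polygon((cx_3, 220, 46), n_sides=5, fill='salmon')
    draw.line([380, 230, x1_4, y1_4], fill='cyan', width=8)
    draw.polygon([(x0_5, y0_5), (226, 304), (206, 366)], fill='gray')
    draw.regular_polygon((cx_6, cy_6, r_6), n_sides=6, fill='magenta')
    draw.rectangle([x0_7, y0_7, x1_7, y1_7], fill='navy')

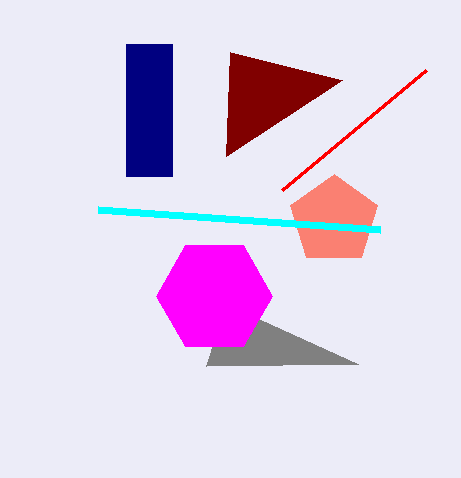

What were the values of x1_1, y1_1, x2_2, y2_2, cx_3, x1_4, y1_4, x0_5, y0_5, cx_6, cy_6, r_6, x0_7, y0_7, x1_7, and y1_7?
x1_1 = 426, y1_1 = 70, x2_2 = 230, y2_2 = 52, cx_3 = 334, x1_4 = 98, y1_4 = 210, x0_5 = 358, y0_5 = 364, cx_6 = 214, cy_6 = 296, r_6 = 58, x0_7 = 126, y0_7 = 44, x1_7 = 172, y1_7 = 176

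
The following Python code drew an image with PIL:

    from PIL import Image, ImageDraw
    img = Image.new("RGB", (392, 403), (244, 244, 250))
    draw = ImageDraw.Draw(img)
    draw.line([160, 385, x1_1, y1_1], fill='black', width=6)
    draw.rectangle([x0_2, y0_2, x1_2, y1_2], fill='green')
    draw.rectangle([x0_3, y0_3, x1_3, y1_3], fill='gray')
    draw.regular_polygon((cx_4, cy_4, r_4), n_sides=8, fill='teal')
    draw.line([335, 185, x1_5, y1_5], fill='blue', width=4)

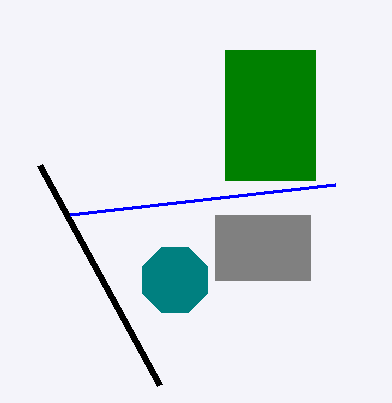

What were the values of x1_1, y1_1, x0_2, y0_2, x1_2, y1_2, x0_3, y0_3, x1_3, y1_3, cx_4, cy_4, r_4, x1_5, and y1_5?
x1_1 = 40, y1_1 = 165, x0_2 = 225, y0_2 = 50, x1_2 = 315, y1_2 = 180, x0_3 = 215, y0_3 = 215, x1_3 = 310, y1_3 = 280, cx_4 = 175, cy_4 = 280, r_4 = 35, x1_5 = 70, y1_5 = 215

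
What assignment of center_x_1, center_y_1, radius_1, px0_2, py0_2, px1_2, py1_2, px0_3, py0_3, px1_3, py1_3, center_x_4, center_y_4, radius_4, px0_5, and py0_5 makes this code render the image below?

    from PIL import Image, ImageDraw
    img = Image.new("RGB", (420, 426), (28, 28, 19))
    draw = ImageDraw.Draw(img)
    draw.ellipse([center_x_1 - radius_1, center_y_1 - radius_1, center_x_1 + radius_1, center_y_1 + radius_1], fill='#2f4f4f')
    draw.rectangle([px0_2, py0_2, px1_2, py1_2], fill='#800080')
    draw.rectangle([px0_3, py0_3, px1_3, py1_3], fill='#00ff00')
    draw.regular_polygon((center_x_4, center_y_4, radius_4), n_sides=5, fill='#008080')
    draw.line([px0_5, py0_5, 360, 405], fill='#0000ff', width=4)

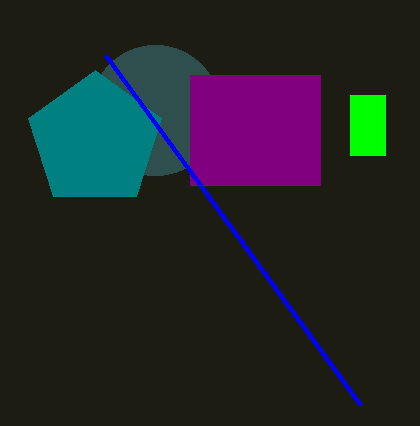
center_x_1 = 155
center_y_1 = 110
radius_1 = 65
px0_2 = 190
py0_2 = 75
px1_2 = 320
py1_2 = 185
px0_3 = 350
py0_3 = 95
px1_3 = 385
py1_3 = 155
center_x_4 = 95
center_y_4 = 140
radius_4 = 70
px0_5 = 105
py0_5 = 55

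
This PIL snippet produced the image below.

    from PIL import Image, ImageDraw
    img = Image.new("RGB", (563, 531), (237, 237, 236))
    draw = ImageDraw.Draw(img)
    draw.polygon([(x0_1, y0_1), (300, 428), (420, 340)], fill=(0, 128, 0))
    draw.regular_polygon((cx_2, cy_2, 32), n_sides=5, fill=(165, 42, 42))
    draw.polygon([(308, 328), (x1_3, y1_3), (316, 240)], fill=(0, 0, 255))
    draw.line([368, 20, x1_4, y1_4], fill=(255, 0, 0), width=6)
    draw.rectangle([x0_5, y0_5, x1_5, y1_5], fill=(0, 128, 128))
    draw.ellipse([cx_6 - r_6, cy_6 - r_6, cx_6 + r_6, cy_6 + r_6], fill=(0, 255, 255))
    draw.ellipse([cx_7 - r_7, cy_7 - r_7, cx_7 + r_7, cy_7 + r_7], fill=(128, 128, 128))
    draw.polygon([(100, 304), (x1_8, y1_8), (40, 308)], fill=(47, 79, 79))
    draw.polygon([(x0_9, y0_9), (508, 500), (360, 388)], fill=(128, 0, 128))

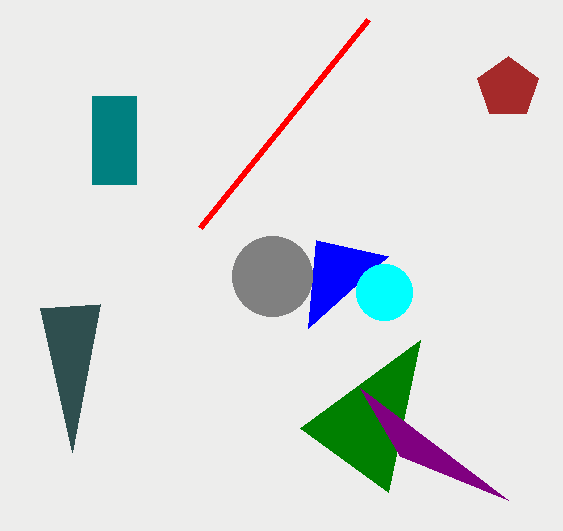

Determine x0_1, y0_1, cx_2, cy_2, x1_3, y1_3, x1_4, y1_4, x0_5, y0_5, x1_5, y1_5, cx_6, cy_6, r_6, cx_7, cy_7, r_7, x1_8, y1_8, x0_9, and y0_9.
x0_1 = 388, y0_1 = 492, cx_2 = 508, cy_2 = 88, x1_3 = 388, y1_3 = 256, x1_4 = 200, y1_4 = 228, x0_5 = 92, y0_5 = 96, x1_5 = 136, y1_5 = 184, cx_6 = 384, cy_6 = 292, r_6 = 28, cx_7 = 272, cy_7 = 276, r_7 = 40, x1_8 = 72, y1_8 = 452, x0_9 = 400, y0_9 = 456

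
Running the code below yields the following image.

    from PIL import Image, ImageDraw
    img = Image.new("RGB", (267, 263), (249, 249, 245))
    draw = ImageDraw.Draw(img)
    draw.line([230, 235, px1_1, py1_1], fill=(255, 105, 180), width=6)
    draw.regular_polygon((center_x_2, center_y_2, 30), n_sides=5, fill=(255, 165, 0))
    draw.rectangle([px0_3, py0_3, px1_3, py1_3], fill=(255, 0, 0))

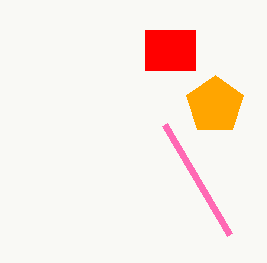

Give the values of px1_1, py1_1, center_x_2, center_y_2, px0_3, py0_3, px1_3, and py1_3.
px1_1 = 165, py1_1 = 125, center_x_2 = 215, center_y_2 = 105, px0_3 = 145, py0_3 = 30, px1_3 = 195, py1_3 = 70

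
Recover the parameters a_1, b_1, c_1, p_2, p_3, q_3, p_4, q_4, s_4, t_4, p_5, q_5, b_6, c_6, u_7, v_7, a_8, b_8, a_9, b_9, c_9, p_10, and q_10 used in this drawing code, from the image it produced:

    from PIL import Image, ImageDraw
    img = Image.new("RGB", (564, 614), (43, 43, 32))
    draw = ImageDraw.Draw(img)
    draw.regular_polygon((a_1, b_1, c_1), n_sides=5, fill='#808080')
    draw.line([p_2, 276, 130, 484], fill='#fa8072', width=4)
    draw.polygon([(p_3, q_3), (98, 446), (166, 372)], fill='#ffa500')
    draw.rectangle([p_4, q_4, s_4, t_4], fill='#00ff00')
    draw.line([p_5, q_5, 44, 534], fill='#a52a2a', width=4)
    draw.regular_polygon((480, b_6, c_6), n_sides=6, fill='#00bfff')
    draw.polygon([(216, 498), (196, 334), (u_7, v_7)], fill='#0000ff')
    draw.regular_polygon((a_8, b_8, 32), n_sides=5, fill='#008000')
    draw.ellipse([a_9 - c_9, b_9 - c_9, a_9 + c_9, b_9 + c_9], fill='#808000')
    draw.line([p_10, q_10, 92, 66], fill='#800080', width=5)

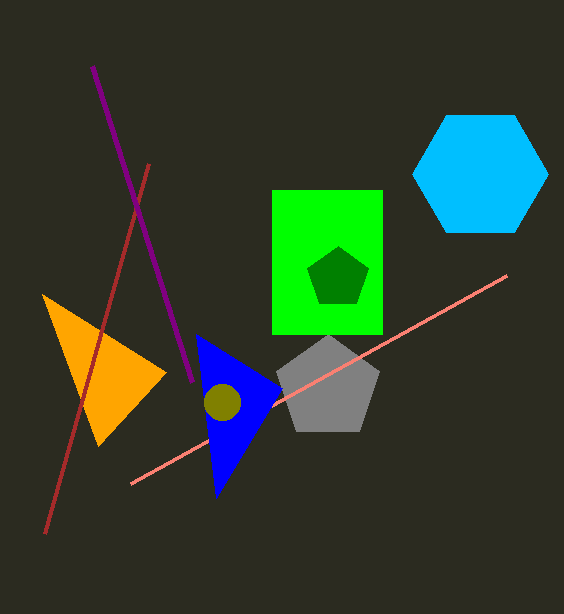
a_1 = 328, b_1 = 388, c_1 = 54, p_2 = 506, p_3 = 42, q_3 = 294, p_4 = 272, q_4 = 190, s_4 = 382, t_4 = 334, p_5 = 148, q_5 = 164, b_6 = 174, c_6 = 68, u_7 = 282, v_7 = 388, a_8 = 338, b_8 = 278, a_9 = 222, b_9 = 402, c_9 = 18, p_10 = 192, q_10 = 382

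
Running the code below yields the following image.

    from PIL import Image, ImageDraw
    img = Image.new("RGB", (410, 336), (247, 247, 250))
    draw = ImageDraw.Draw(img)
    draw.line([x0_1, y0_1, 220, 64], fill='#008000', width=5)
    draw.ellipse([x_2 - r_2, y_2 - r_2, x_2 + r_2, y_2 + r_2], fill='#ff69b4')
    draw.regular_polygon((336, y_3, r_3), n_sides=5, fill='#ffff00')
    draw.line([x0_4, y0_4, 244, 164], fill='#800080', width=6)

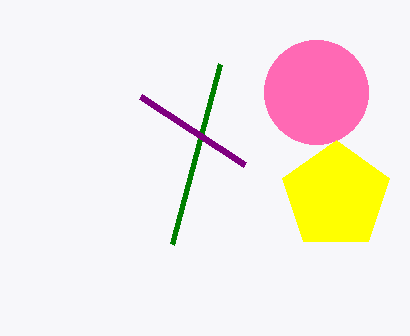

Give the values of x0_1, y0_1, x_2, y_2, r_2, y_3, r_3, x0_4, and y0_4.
x0_1 = 172, y0_1 = 244, x_2 = 316, y_2 = 92, r_2 = 52, y_3 = 196, r_3 = 56, x0_4 = 140, y0_4 = 96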